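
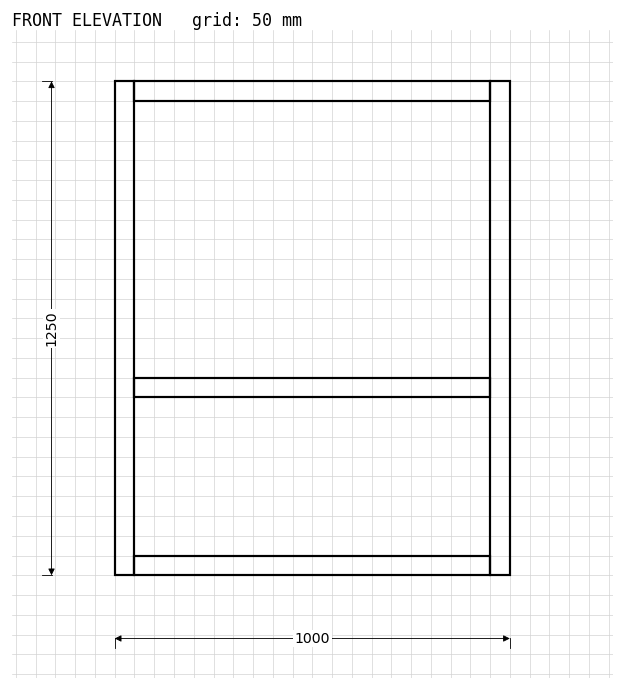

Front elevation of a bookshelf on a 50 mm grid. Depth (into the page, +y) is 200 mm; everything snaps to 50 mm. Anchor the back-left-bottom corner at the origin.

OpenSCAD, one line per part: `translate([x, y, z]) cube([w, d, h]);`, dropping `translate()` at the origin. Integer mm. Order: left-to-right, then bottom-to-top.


cube([50, 200, 1250]);
translate([50, 0, 0]) cube([900, 200, 50]);
translate([50, 0, 450]) cube([900, 200, 50]);
translate([50, 0, 1200]) cube([900, 200, 50]);
translate([950, 0, 0]) cube([50, 200, 1250]);


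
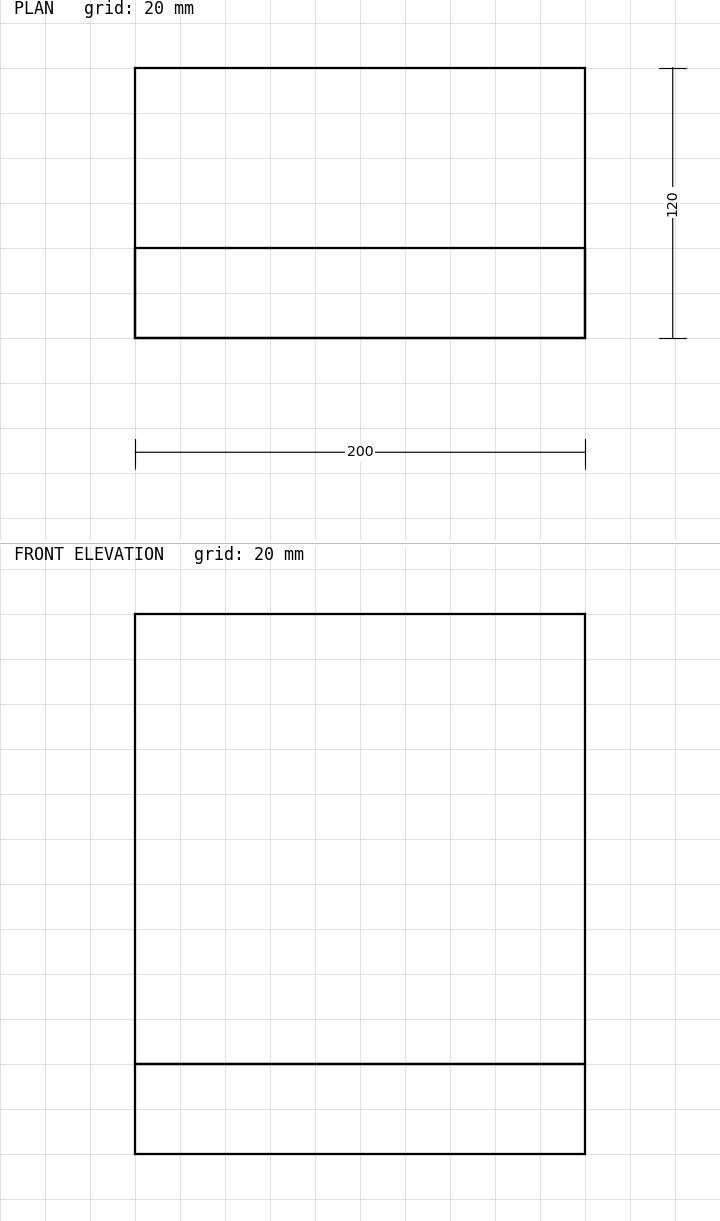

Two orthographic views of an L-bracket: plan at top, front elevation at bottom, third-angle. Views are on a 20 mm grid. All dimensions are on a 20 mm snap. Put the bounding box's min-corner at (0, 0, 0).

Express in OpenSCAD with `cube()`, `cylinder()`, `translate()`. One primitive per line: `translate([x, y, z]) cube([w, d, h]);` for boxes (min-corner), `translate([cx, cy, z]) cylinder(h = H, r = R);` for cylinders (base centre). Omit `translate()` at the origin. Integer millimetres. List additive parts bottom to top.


cube([200, 120, 40]);
translate([0, 0, 40]) cube([200, 40, 200]);


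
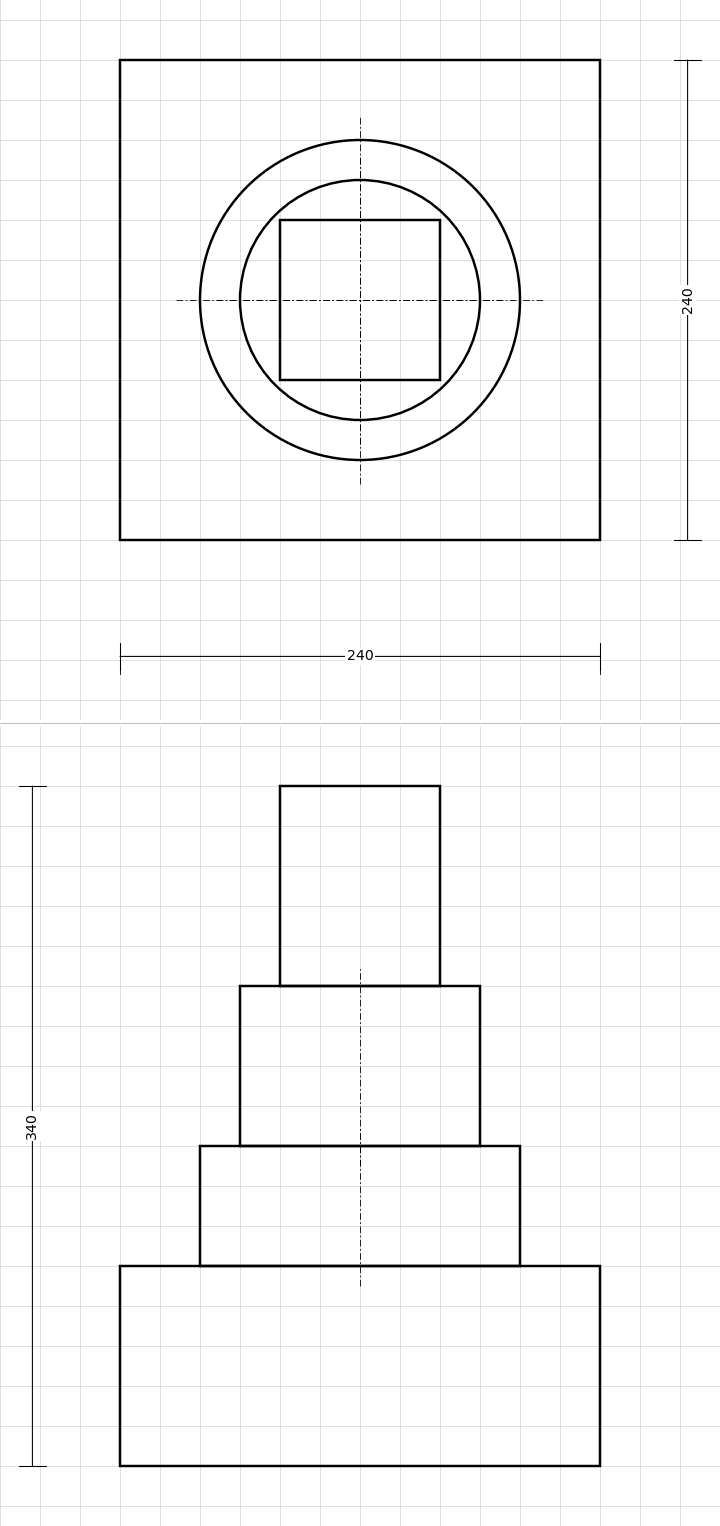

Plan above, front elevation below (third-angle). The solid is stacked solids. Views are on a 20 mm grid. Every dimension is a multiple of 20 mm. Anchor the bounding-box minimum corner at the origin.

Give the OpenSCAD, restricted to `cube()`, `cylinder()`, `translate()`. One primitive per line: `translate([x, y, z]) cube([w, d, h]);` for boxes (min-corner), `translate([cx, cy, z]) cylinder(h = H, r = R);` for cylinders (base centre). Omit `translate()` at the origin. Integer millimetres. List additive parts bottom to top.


cube([240, 240, 100]);
translate([120, 120, 100]) cylinder(h = 60, r = 80);
translate([120, 120, 160]) cylinder(h = 80, r = 60);
translate([80, 80, 240]) cube([80, 80, 100]);


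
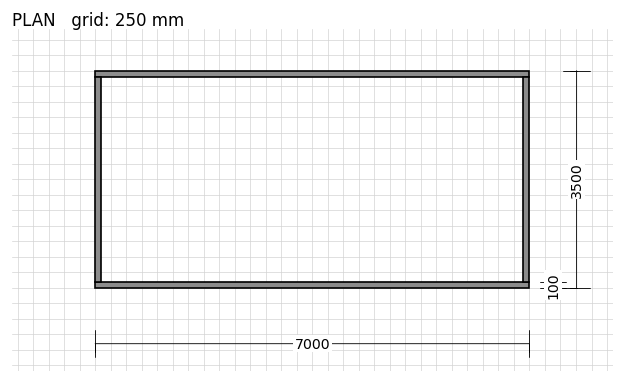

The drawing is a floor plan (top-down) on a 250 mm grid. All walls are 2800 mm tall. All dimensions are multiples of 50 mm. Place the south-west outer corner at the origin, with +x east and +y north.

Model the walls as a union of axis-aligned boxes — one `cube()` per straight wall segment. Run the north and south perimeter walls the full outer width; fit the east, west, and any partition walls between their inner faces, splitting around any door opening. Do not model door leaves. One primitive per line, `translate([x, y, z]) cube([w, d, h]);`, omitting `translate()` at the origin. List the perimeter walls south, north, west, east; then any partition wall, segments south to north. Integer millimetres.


cube([7000, 100, 2800]);
translate([0, 3400, 0]) cube([7000, 100, 2800]);
translate([0, 100, 0]) cube([100, 3300, 2800]);
translate([6900, 100, 0]) cube([100, 3300, 2800]);


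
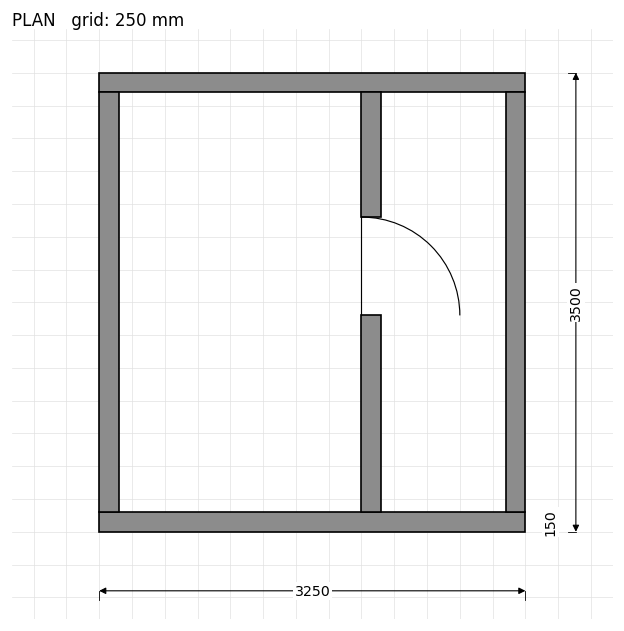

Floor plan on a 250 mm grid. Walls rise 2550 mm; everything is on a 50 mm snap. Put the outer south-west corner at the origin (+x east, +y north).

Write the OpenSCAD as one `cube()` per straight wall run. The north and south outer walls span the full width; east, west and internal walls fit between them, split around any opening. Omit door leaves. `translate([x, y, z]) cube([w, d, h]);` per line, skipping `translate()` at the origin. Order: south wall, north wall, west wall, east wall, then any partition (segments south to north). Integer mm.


cube([3250, 150, 2550]);
translate([0, 3350, 0]) cube([3250, 150, 2550]);
translate([0, 150, 0]) cube([150, 3200, 2550]);
translate([3100, 150, 0]) cube([150, 3200, 2550]);
translate([2000, 150, 0]) cube([150, 1500, 2550]);
translate([2000, 2400, 0]) cube([150, 950, 2550]);


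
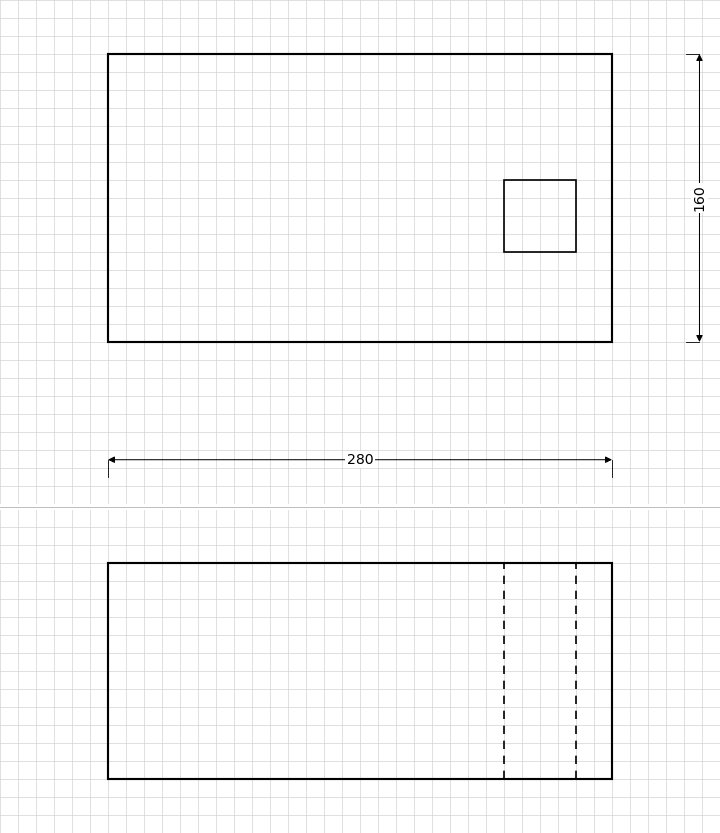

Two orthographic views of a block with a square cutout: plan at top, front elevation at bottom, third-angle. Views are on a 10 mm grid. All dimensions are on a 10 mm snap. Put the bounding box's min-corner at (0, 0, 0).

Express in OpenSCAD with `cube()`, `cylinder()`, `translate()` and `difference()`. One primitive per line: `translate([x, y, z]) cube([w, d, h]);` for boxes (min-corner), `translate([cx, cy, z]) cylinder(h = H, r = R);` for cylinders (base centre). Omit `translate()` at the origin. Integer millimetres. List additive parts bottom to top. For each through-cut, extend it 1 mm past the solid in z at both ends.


difference() {
  cube([280, 160, 120]);
  translate([220, 50, -1]) cube([40, 40, 122]);
}


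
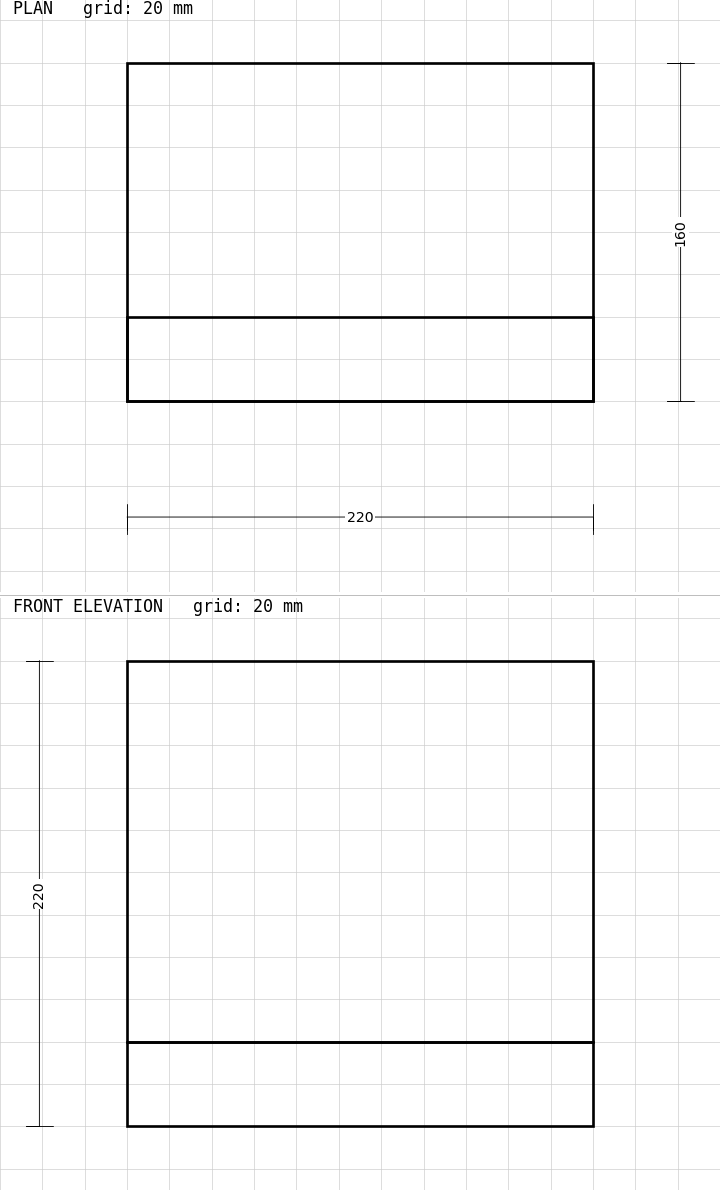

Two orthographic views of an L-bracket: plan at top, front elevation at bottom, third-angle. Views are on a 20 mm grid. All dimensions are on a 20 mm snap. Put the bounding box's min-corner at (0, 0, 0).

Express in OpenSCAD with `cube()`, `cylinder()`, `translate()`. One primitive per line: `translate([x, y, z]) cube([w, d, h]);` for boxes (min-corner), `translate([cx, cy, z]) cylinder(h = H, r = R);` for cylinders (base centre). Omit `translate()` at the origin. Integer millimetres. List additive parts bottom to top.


cube([220, 160, 40]);
translate([0, 0, 40]) cube([220, 40, 180]);


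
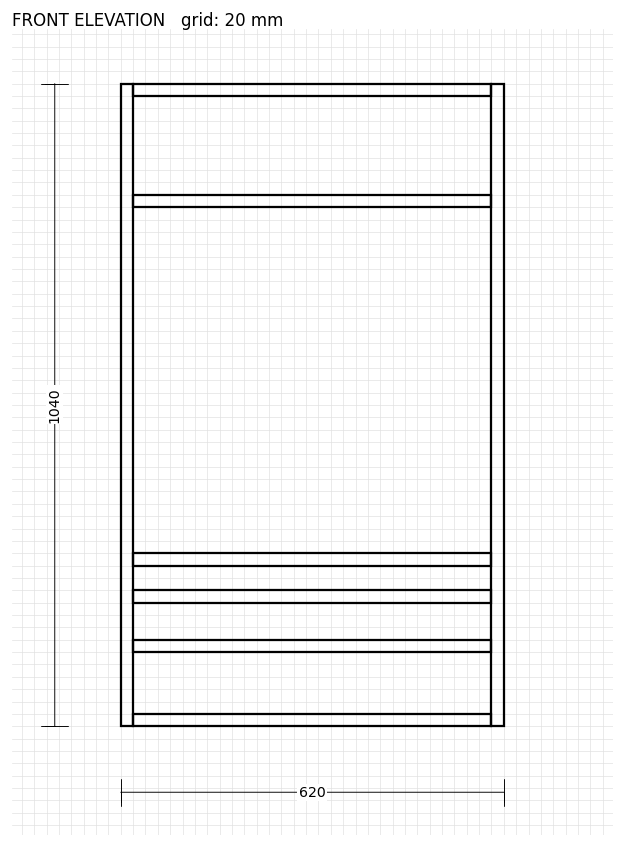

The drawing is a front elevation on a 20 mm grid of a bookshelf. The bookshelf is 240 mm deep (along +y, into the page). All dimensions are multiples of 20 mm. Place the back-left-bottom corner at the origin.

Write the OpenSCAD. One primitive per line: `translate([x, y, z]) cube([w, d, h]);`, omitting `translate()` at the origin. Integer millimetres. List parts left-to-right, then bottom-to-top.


cube([20, 240, 1040]);
translate([20, 0, 0]) cube([580, 240, 20]);
translate([20, 0, 120]) cube([580, 240, 20]);
translate([20, 0, 200]) cube([580, 240, 20]);
translate([20, 0, 260]) cube([580, 240, 20]);
translate([20, 0, 840]) cube([580, 240, 20]);
translate([20, 0, 1020]) cube([580, 240, 20]);
translate([600, 0, 0]) cube([20, 240, 1040]);


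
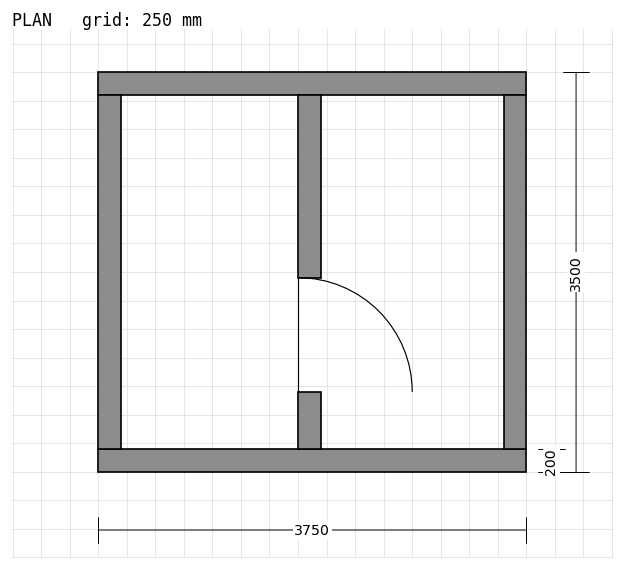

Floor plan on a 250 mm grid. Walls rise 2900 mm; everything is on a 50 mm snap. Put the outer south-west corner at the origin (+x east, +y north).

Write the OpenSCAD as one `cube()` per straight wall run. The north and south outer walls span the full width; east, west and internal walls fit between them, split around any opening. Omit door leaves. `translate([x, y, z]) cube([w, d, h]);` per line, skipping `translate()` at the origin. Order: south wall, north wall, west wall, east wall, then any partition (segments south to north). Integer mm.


cube([3750, 200, 2900]);
translate([0, 3300, 0]) cube([3750, 200, 2900]);
translate([0, 200, 0]) cube([200, 3100, 2900]);
translate([3550, 200, 0]) cube([200, 3100, 2900]);
translate([1750, 200, 0]) cube([200, 500, 2900]);
translate([1750, 1700, 0]) cube([200, 1600, 2900]);


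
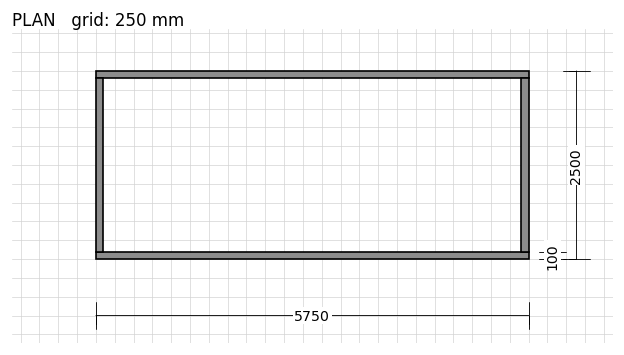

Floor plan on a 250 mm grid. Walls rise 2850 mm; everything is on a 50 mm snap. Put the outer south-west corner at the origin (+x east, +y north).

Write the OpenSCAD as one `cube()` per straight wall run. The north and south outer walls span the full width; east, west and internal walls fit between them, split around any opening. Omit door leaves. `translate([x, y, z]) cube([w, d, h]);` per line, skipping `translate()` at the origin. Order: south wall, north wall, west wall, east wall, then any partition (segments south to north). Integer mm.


cube([5750, 100, 2850]);
translate([0, 2400, 0]) cube([5750, 100, 2850]);
translate([0, 100, 0]) cube([100, 2300, 2850]);
translate([5650, 100, 0]) cube([100, 2300, 2850]);


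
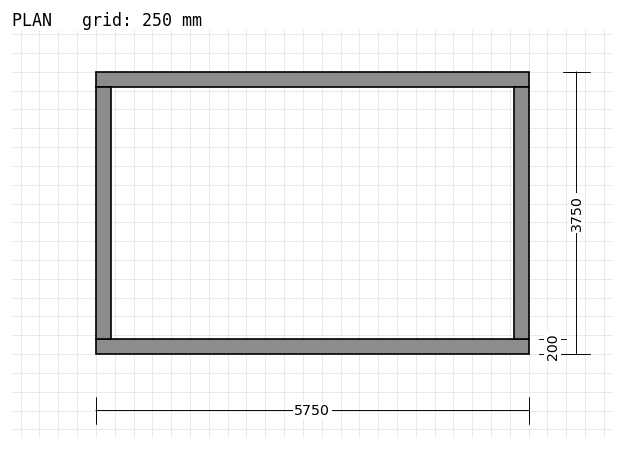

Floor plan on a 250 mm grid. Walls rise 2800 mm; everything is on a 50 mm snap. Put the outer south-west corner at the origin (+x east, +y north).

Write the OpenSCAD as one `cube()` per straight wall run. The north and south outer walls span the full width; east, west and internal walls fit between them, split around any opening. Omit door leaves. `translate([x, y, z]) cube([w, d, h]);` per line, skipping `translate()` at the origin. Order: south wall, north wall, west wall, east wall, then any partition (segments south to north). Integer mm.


cube([5750, 200, 2800]);
translate([0, 3550, 0]) cube([5750, 200, 2800]);
translate([0, 200, 0]) cube([200, 3350, 2800]);
translate([5550, 200, 0]) cube([200, 3350, 2800]);


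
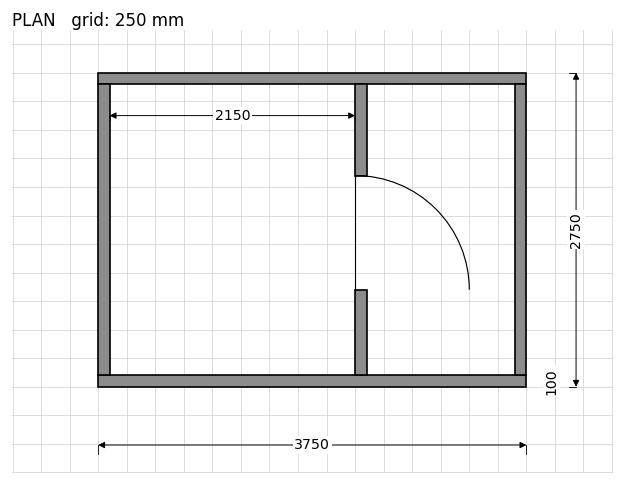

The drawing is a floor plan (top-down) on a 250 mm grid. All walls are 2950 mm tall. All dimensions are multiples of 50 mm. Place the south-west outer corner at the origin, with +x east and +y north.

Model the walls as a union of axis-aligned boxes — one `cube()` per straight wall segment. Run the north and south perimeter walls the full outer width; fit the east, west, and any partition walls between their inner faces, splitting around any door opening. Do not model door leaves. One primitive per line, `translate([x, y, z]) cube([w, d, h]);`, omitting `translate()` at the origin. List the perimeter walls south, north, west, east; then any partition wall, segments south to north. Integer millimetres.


cube([3750, 100, 2950]);
translate([0, 2650, 0]) cube([3750, 100, 2950]);
translate([0, 100, 0]) cube([100, 2550, 2950]);
translate([3650, 100, 0]) cube([100, 2550, 2950]);
translate([2250, 100, 0]) cube([100, 750, 2950]);
translate([2250, 1850, 0]) cube([100, 800, 2950]);


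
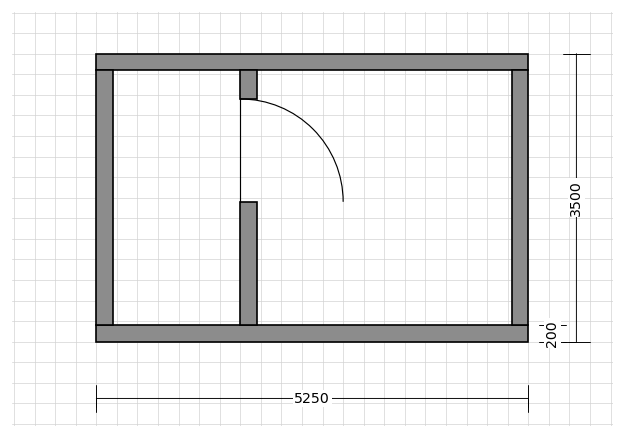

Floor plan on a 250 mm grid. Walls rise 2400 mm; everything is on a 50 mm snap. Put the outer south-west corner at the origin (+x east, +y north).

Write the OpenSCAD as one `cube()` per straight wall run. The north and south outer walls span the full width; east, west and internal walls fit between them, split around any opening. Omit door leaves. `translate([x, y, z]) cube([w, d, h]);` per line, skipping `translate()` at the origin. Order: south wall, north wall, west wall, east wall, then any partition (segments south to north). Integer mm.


cube([5250, 200, 2400]);
translate([0, 3300, 0]) cube([5250, 200, 2400]);
translate([0, 200, 0]) cube([200, 3100, 2400]);
translate([5050, 200, 0]) cube([200, 3100, 2400]);
translate([1750, 200, 0]) cube([200, 1500, 2400]);
translate([1750, 2950, 0]) cube([200, 350, 2400]);


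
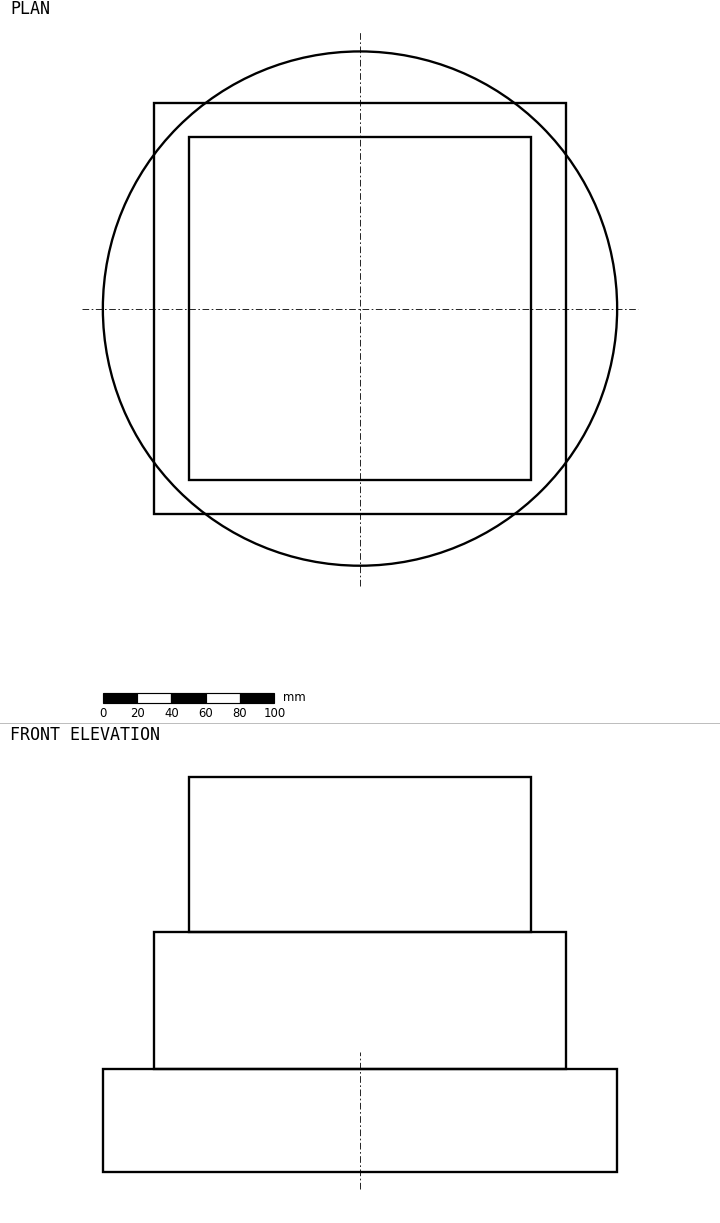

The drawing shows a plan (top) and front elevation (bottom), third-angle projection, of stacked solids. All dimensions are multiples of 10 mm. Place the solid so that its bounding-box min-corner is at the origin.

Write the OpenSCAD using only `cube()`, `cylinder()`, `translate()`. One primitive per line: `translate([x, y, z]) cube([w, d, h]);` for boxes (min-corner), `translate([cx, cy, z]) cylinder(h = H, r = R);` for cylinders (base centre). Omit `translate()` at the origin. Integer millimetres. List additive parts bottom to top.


translate([150, 150, 0]) cylinder(h = 60, r = 150);
translate([30, 30, 60]) cube([240, 240, 80]);
translate([50, 50, 140]) cube([200, 200, 90]);


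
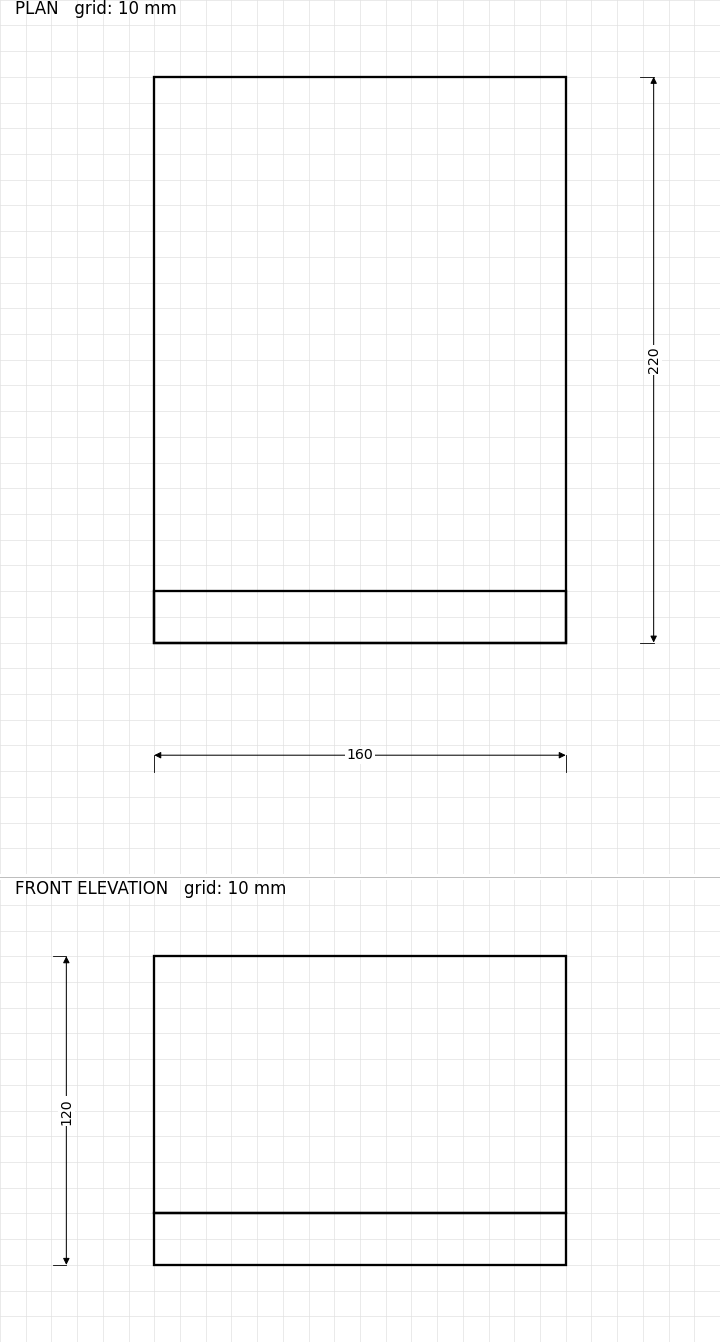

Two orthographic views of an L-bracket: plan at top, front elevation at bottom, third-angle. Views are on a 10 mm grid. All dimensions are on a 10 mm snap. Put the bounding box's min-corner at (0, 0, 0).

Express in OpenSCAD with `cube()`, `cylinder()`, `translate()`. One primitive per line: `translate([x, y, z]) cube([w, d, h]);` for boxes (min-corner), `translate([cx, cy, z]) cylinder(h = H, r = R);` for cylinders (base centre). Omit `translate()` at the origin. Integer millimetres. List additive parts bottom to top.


cube([160, 220, 20]);
translate([0, 0, 20]) cube([160, 20, 100]);


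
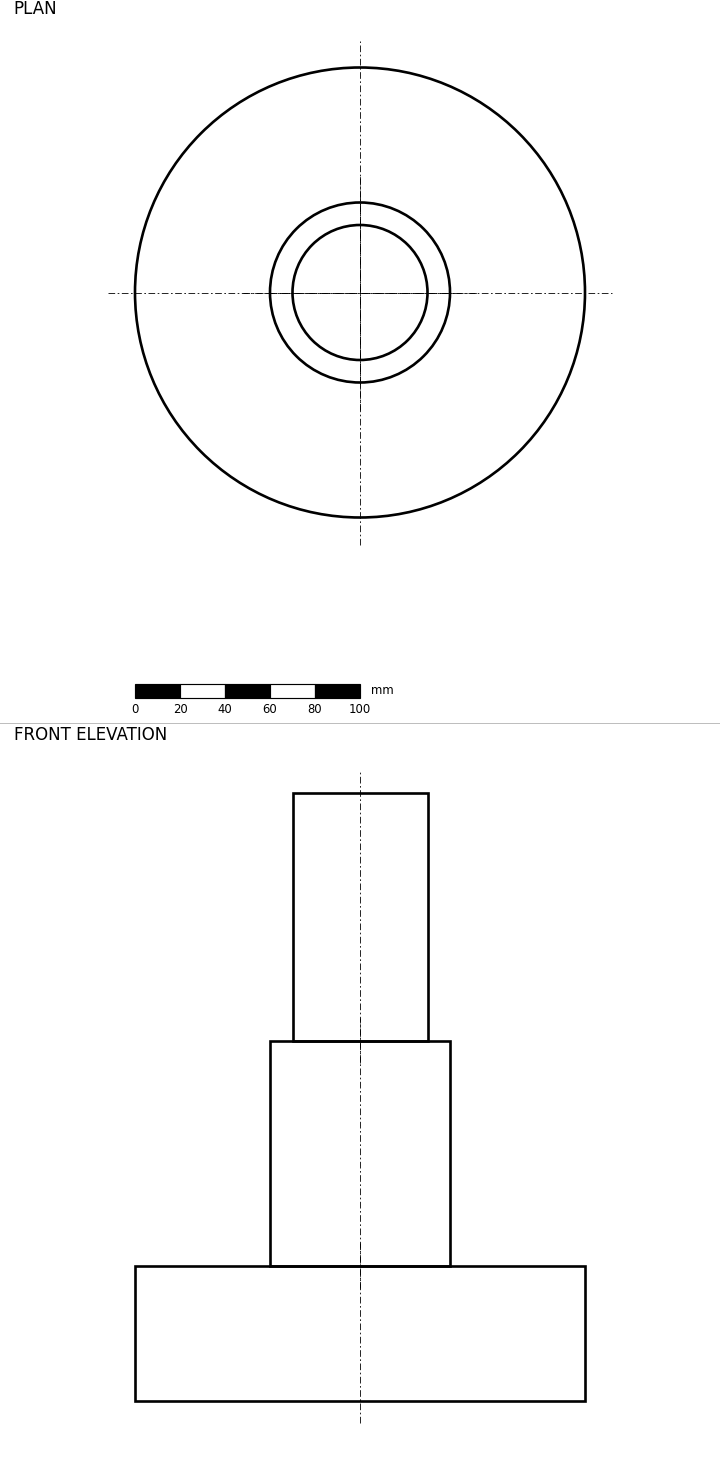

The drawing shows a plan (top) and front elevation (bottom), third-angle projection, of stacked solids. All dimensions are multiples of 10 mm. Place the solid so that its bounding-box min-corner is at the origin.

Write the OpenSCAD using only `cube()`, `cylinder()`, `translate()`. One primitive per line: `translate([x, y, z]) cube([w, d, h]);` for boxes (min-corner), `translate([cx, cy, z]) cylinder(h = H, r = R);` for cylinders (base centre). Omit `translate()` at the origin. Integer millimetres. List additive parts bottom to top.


translate([100, 100, 0]) cylinder(h = 60, r = 100);
translate([100, 100, 60]) cylinder(h = 100, r = 40);
translate([100, 100, 160]) cylinder(h = 110, r = 30);


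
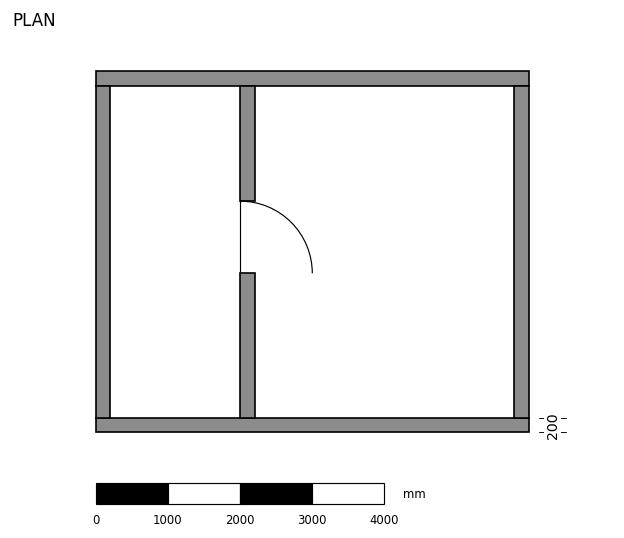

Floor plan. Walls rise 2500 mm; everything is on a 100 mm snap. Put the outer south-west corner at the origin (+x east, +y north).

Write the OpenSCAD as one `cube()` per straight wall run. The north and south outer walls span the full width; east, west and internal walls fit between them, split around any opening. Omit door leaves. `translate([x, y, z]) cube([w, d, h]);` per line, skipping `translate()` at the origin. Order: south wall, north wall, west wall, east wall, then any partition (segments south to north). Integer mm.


cube([6000, 200, 2500]);
translate([0, 4800, 0]) cube([6000, 200, 2500]);
translate([0, 200, 0]) cube([200, 4600, 2500]);
translate([5800, 200, 0]) cube([200, 4600, 2500]);
translate([2000, 200, 0]) cube([200, 2000, 2500]);
translate([2000, 3200, 0]) cube([200, 1600, 2500]);


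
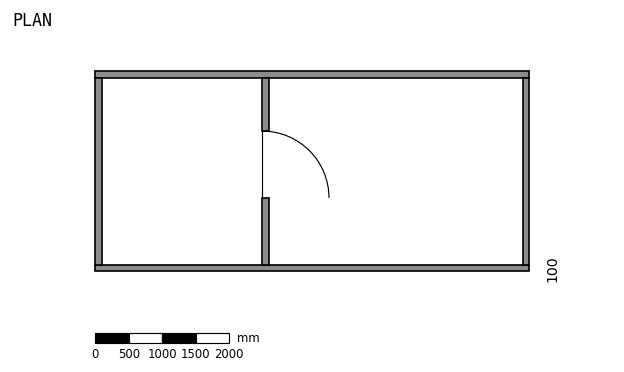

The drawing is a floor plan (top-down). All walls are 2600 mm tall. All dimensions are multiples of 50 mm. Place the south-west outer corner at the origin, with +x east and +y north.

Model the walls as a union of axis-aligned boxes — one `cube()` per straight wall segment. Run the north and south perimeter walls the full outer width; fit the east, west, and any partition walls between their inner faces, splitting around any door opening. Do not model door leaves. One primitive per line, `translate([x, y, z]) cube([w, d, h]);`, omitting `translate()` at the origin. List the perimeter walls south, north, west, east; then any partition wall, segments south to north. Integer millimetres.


cube([6500, 100, 2600]);
translate([0, 2900, 0]) cube([6500, 100, 2600]);
translate([0, 100, 0]) cube([100, 2800, 2600]);
translate([6400, 100, 0]) cube([100, 2800, 2600]);
translate([2500, 100, 0]) cube([100, 1000, 2600]);
translate([2500, 2100, 0]) cube([100, 800, 2600]);


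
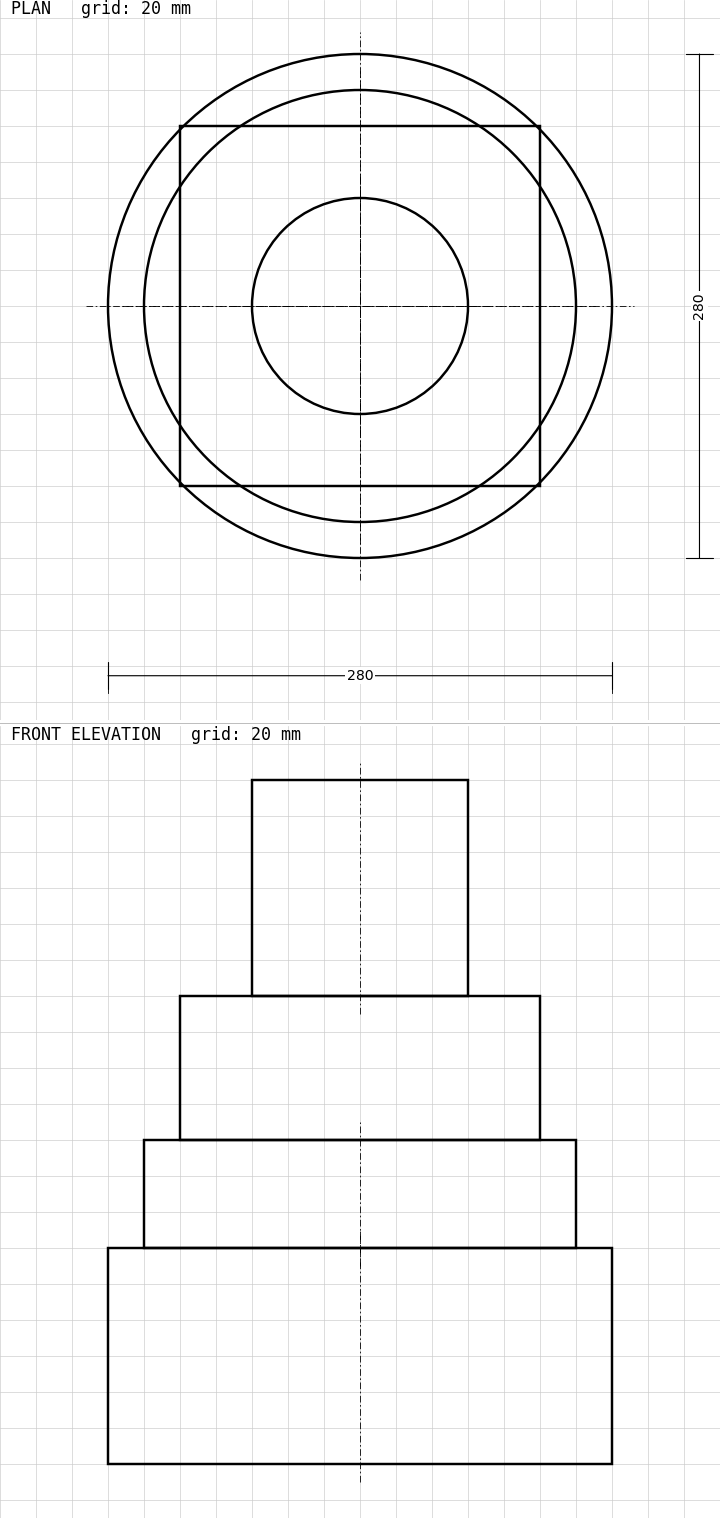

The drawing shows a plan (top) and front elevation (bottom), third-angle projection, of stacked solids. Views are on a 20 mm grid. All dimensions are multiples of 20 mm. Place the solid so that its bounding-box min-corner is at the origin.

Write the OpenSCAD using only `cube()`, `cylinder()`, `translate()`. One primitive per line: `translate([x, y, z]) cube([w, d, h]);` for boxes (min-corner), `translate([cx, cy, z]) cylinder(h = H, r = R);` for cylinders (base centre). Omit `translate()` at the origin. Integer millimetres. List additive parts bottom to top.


translate([140, 140, 0]) cylinder(h = 120, r = 140);
translate([140, 140, 120]) cylinder(h = 60, r = 120);
translate([40, 40, 180]) cube([200, 200, 80]);
translate([140, 140, 260]) cylinder(h = 120, r = 60);


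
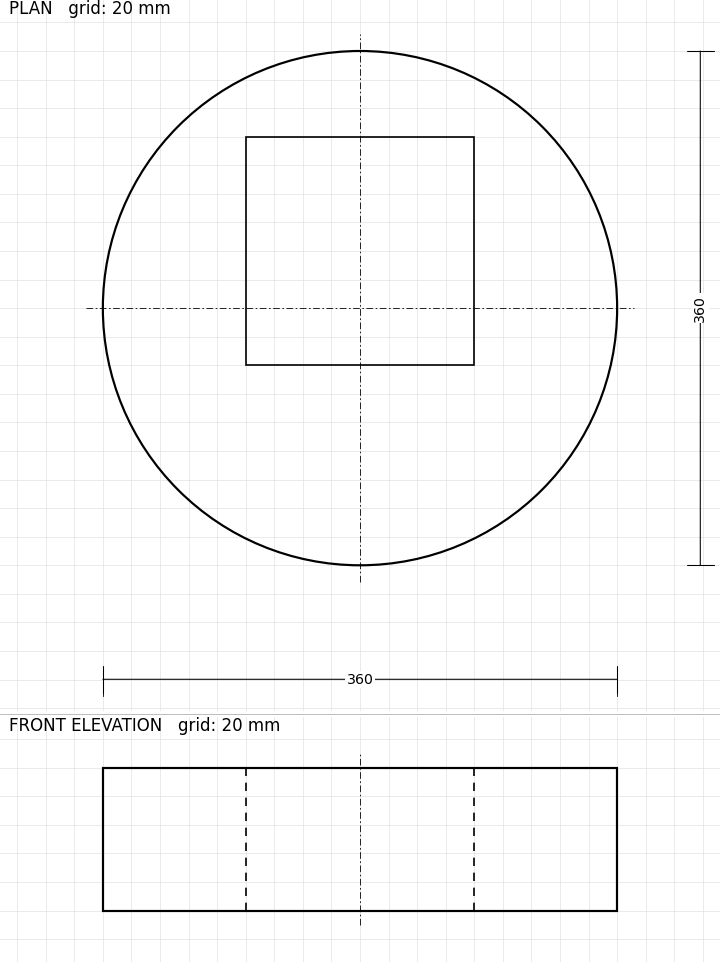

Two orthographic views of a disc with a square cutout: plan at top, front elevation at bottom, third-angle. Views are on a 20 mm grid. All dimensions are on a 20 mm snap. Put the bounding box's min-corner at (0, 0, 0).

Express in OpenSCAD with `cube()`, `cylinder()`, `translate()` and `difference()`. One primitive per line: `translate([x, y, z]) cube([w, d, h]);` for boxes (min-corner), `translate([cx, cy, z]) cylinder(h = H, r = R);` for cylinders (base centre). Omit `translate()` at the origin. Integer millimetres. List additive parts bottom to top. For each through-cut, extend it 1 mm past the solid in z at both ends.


difference() {
  translate([180, 180, 0]) cylinder(h = 100, r = 180);
  translate([100, 140, -1]) cube([160, 160, 102]);
}


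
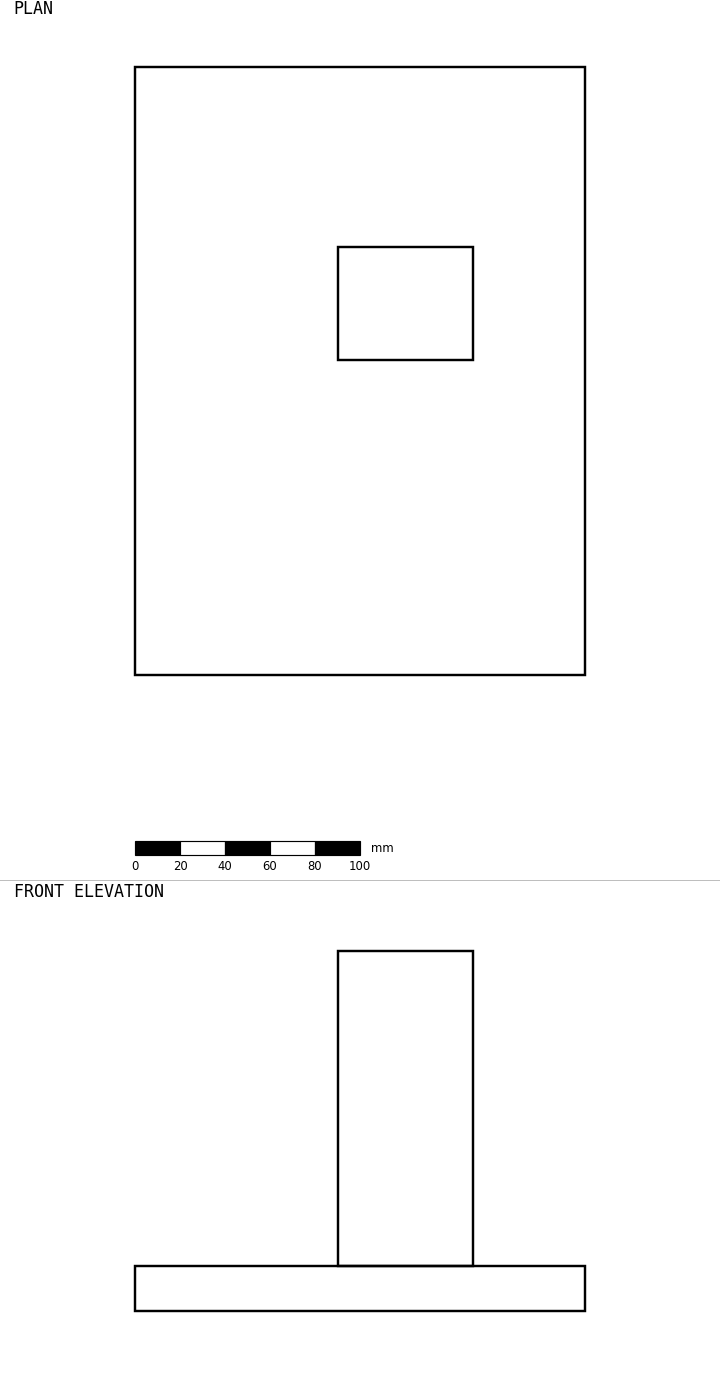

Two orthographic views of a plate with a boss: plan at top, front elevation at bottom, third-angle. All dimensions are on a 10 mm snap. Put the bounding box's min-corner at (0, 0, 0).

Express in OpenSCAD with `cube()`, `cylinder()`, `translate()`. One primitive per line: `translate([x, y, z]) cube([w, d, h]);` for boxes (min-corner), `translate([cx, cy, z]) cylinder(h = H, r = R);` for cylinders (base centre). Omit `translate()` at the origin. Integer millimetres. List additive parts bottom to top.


cube([200, 270, 20]);
translate([90, 140, 20]) cube([60, 50, 140]);


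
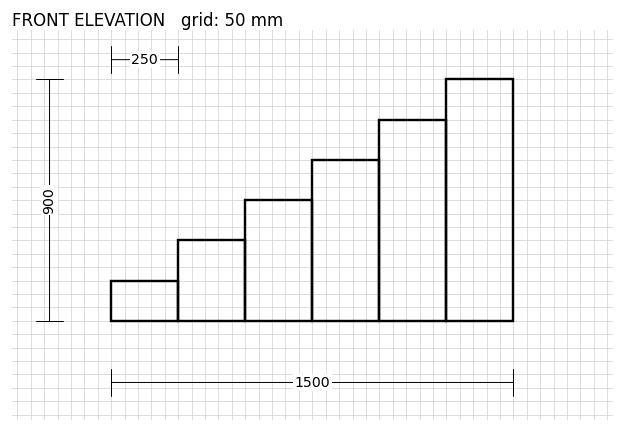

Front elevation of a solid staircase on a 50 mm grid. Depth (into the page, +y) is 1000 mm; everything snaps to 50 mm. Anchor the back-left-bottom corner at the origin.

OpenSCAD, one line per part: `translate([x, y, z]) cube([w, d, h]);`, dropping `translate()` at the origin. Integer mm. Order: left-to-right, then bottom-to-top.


cube([250, 1000, 150]);
translate([250, 0, 0]) cube([250, 1000, 300]);
translate([500, 0, 0]) cube([250, 1000, 450]);
translate([750, 0, 0]) cube([250, 1000, 600]);
translate([1000, 0, 0]) cube([250, 1000, 750]);
translate([1250, 0, 0]) cube([250, 1000, 900]);


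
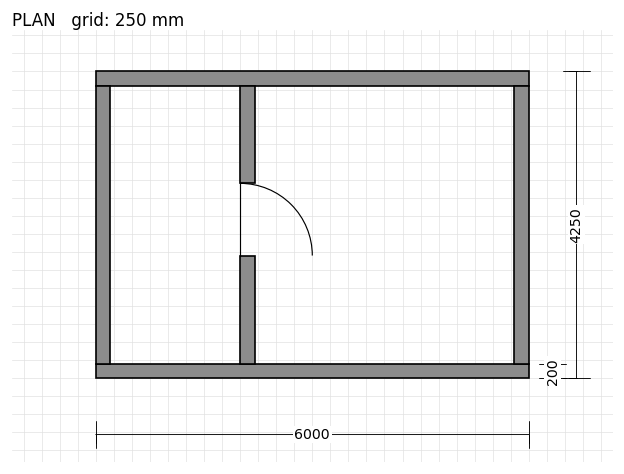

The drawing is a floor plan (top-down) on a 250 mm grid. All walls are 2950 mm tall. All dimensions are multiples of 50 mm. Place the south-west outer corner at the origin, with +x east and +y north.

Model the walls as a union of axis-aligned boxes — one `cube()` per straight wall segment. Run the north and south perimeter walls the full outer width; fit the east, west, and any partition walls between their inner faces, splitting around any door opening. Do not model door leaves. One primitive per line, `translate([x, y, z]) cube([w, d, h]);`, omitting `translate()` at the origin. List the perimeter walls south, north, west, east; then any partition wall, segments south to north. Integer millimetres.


cube([6000, 200, 2950]);
translate([0, 4050, 0]) cube([6000, 200, 2950]);
translate([0, 200, 0]) cube([200, 3850, 2950]);
translate([5800, 200, 0]) cube([200, 3850, 2950]);
translate([2000, 200, 0]) cube([200, 1500, 2950]);
translate([2000, 2700, 0]) cube([200, 1350, 2950]);


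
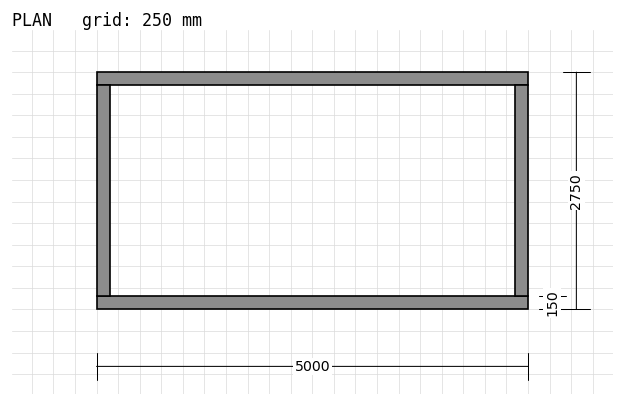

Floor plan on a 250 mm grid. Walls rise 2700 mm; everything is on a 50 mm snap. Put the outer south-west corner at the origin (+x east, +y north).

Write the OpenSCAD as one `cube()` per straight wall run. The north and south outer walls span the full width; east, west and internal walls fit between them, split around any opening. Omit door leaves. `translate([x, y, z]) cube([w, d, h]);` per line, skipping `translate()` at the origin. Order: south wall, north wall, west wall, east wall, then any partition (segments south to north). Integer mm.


cube([5000, 150, 2700]);
translate([0, 2600, 0]) cube([5000, 150, 2700]);
translate([0, 150, 0]) cube([150, 2450, 2700]);
translate([4850, 150, 0]) cube([150, 2450, 2700]);


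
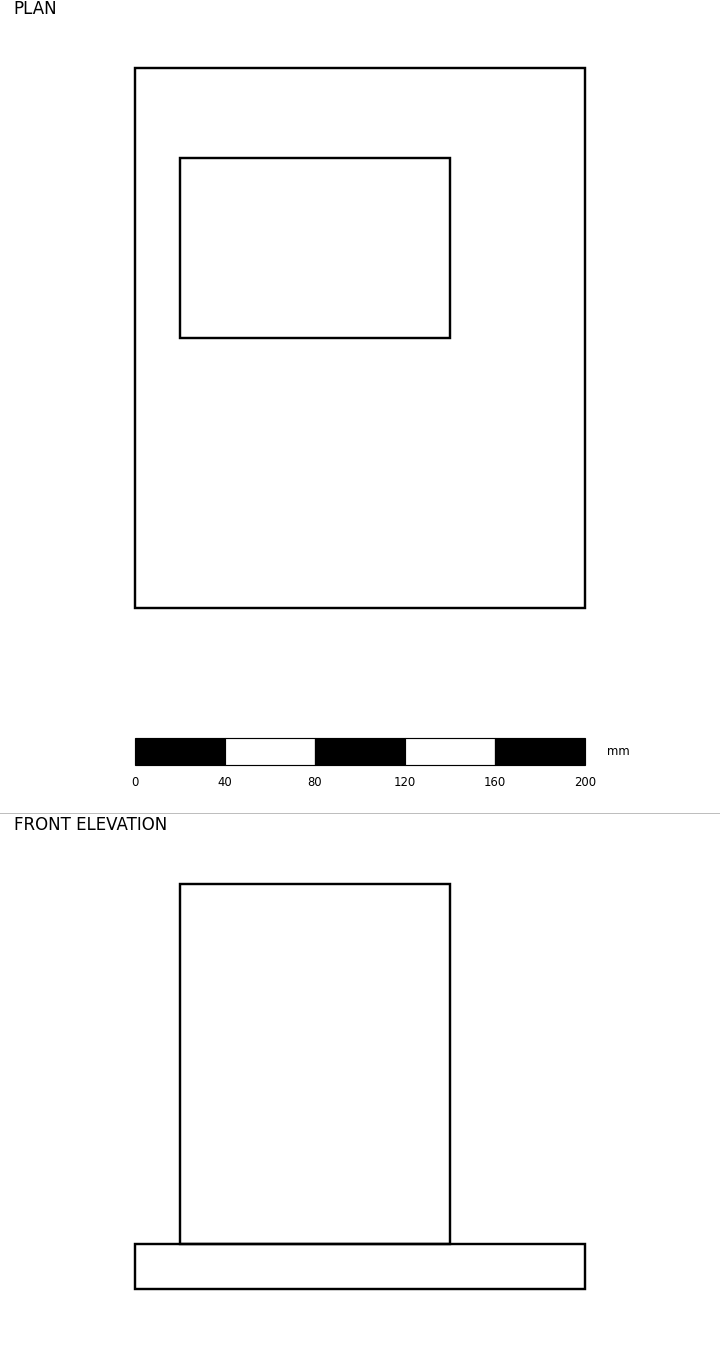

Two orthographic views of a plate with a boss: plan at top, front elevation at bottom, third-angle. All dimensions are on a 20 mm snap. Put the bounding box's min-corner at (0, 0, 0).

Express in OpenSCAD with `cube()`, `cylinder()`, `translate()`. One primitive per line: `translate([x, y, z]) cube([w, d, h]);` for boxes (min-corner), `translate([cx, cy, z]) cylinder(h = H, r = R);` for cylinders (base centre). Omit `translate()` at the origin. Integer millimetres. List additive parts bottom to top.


cube([200, 240, 20]);
translate([20, 120, 20]) cube([120, 80, 160]);


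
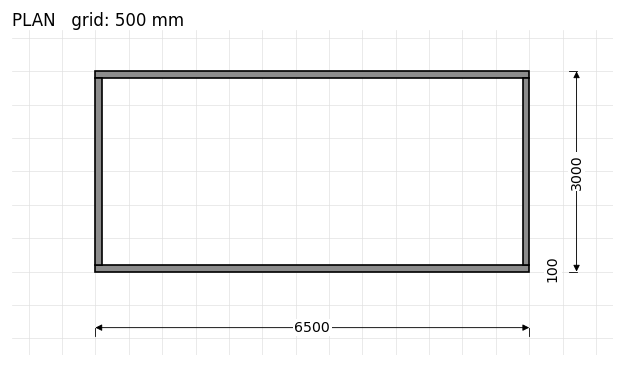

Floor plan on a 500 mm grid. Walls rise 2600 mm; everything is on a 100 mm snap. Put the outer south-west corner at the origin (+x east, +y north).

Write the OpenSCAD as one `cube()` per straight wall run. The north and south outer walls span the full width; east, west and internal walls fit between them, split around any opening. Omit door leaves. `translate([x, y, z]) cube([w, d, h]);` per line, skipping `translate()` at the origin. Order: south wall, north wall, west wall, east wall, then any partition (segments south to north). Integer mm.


cube([6500, 100, 2600]);
translate([0, 2900, 0]) cube([6500, 100, 2600]);
translate([0, 100, 0]) cube([100, 2800, 2600]);
translate([6400, 100, 0]) cube([100, 2800, 2600]);


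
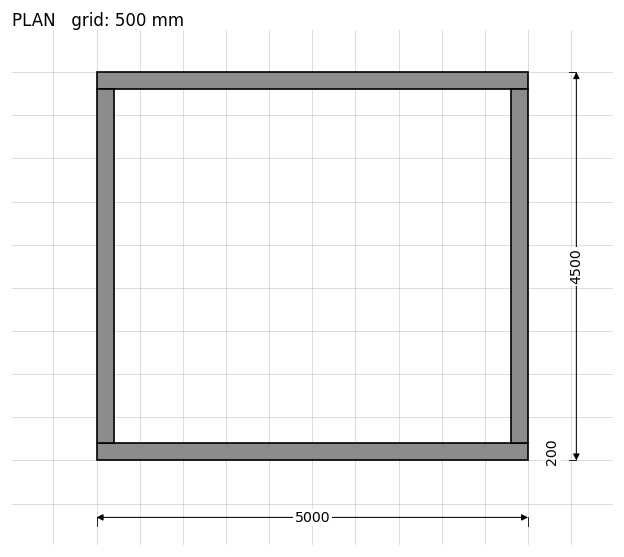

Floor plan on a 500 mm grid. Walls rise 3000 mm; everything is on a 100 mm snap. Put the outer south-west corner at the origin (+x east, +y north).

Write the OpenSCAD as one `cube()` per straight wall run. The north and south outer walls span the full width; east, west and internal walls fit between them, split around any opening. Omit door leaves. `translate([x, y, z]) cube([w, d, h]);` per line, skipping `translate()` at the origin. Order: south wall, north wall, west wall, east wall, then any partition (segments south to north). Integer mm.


cube([5000, 200, 3000]);
translate([0, 4300, 0]) cube([5000, 200, 3000]);
translate([0, 200, 0]) cube([200, 4100, 3000]);
translate([4800, 200, 0]) cube([200, 4100, 3000]);


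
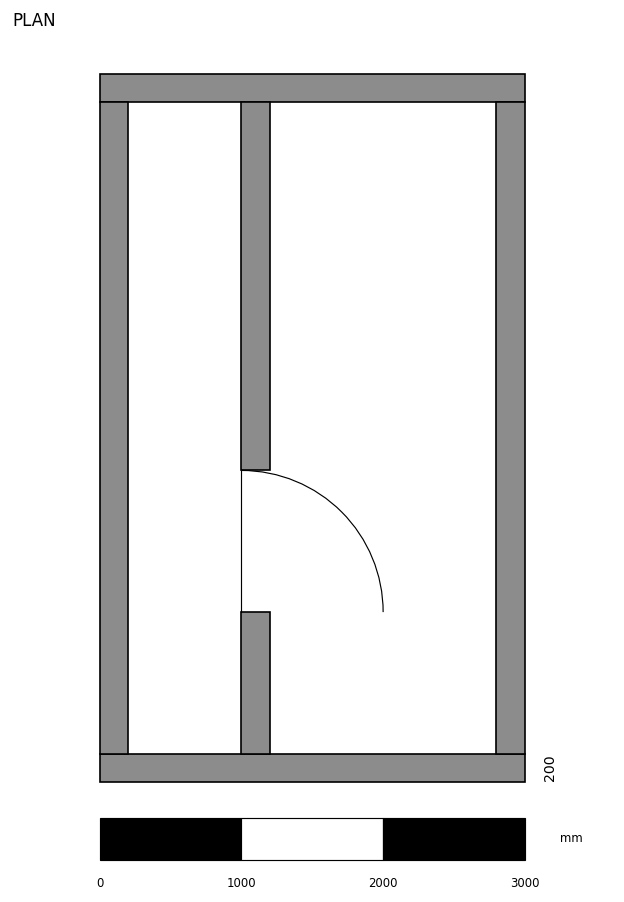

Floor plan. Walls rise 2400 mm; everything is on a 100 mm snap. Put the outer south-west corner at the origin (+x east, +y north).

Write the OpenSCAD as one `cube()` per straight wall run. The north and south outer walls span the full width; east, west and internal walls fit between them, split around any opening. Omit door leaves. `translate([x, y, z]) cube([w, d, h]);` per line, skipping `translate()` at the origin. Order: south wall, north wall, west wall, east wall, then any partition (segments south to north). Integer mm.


cube([3000, 200, 2400]);
translate([0, 4800, 0]) cube([3000, 200, 2400]);
translate([0, 200, 0]) cube([200, 4600, 2400]);
translate([2800, 200, 0]) cube([200, 4600, 2400]);
translate([1000, 200, 0]) cube([200, 1000, 2400]);
translate([1000, 2200, 0]) cube([200, 2600, 2400]);


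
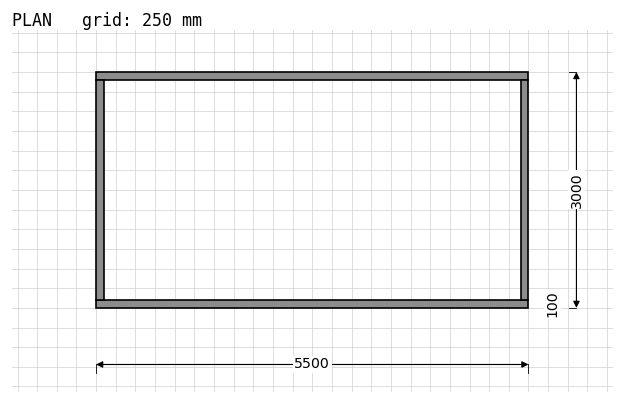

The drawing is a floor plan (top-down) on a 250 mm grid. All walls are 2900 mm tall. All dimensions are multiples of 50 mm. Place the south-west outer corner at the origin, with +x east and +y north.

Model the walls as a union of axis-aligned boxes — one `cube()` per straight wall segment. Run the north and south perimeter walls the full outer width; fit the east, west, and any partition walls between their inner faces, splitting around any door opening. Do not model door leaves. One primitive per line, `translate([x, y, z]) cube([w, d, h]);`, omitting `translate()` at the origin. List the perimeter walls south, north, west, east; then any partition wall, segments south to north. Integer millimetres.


cube([5500, 100, 2900]);
translate([0, 2900, 0]) cube([5500, 100, 2900]);
translate([0, 100, 0]) cube([100, 2800, 2900]);
translate([5400, 100, 0]) cube([100, 2800, 2900]);


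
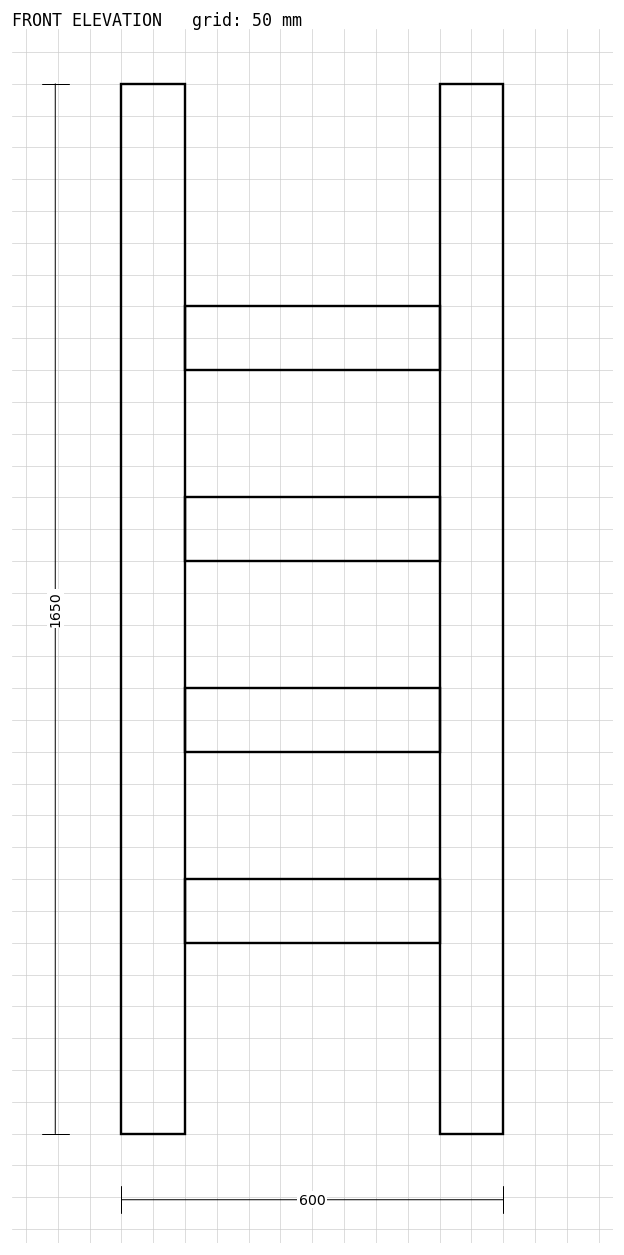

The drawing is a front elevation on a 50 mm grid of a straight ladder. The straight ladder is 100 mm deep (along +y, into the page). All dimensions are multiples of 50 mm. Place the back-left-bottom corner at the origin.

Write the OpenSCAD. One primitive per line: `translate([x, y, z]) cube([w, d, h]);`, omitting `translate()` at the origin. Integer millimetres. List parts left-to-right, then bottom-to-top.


cube([100, 100, 1650]);
translate([100, 0, 300]) cube([400, 100, 100]);
translate([100, 0, 600]) cube([400, 100, 100]);
translate([100, 0, 900]) cube([400, 100, 100]);
translate([100, 0, 1200]) cube([400, 100, 100]);
translate([500, 0, 0]) cube([100, 100, 1650]);


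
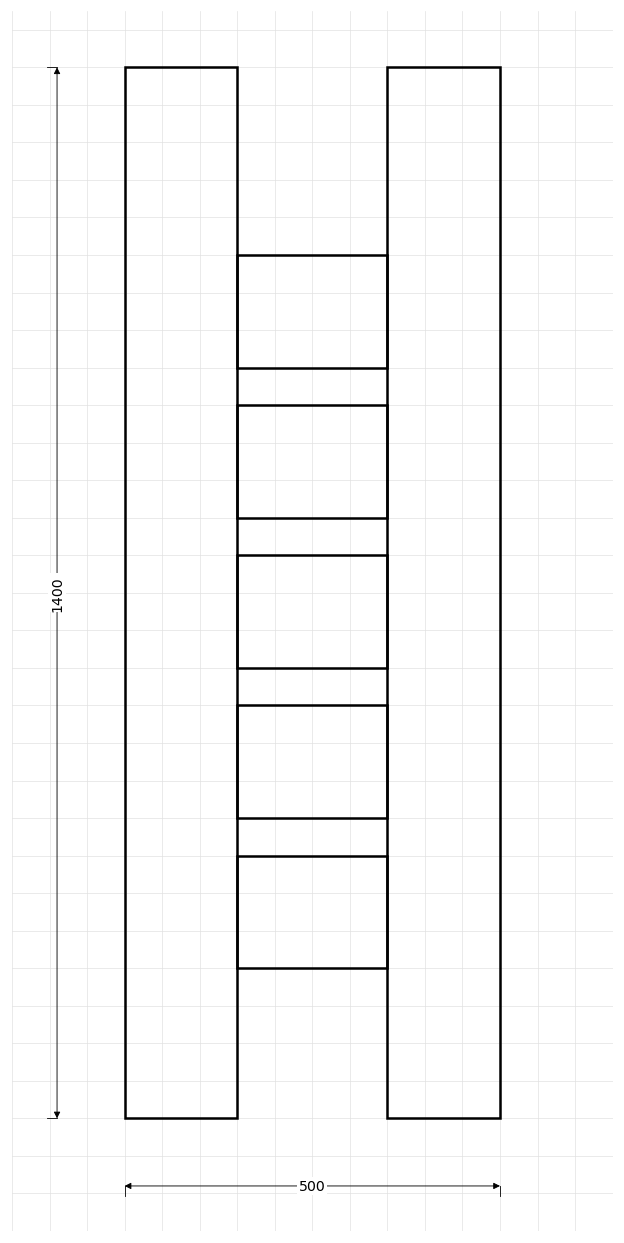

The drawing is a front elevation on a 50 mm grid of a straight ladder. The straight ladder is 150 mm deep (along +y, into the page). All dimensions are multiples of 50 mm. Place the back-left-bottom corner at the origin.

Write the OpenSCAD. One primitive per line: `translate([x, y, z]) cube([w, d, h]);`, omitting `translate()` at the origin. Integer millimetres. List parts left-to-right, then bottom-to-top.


cube([150, 150, 1400]);
translate([150, 0, 200]) cube([200, 150, 150]);
translate([150, 0, 400]) cube([200, 150, 150]);
translate([150, 0, 600]) cube([200, 150, 150]);
translate([150, 0, 800]) cube([200, 150, 150]);
translate([150, 0, 1000]) cube([200, 150, 150]);
translate([350, 0, 0]) cube([150, 150, 1400]);


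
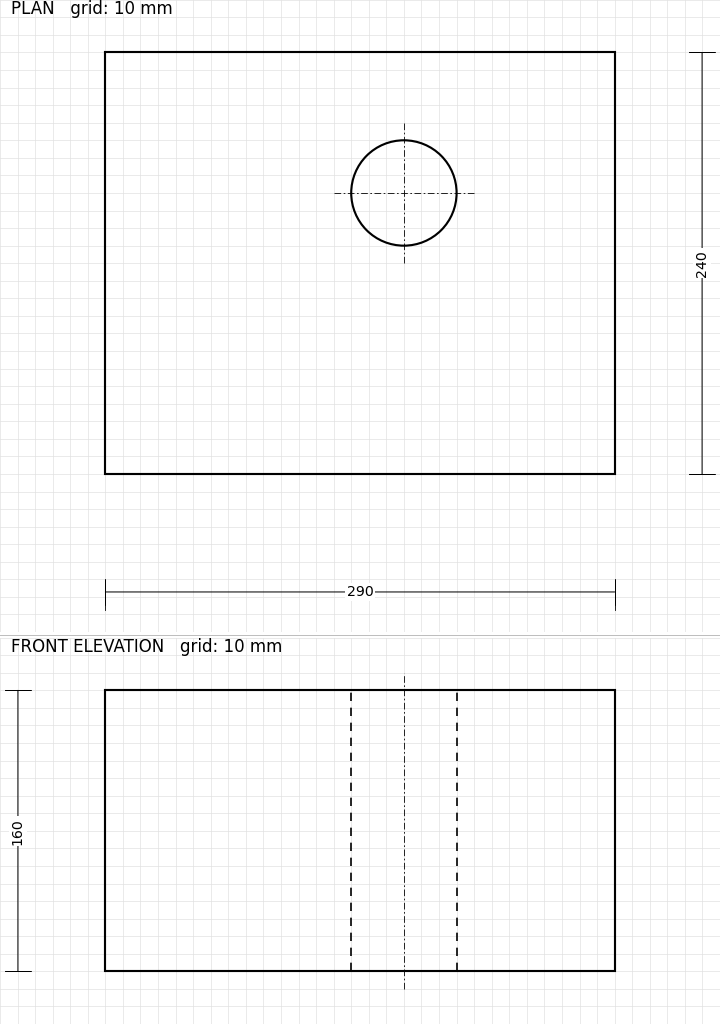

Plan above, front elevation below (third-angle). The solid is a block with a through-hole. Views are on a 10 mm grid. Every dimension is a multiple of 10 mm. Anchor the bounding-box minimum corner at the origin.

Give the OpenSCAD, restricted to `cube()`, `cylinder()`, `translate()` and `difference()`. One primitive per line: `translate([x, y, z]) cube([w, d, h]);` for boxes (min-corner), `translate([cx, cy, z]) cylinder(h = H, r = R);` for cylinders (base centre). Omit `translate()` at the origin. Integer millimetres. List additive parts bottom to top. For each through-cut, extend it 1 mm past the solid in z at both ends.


difference() {
  cube([290, 240, 160]);
  translate([170, 160, -1]) cylinder(h = 162, r = 30);
}


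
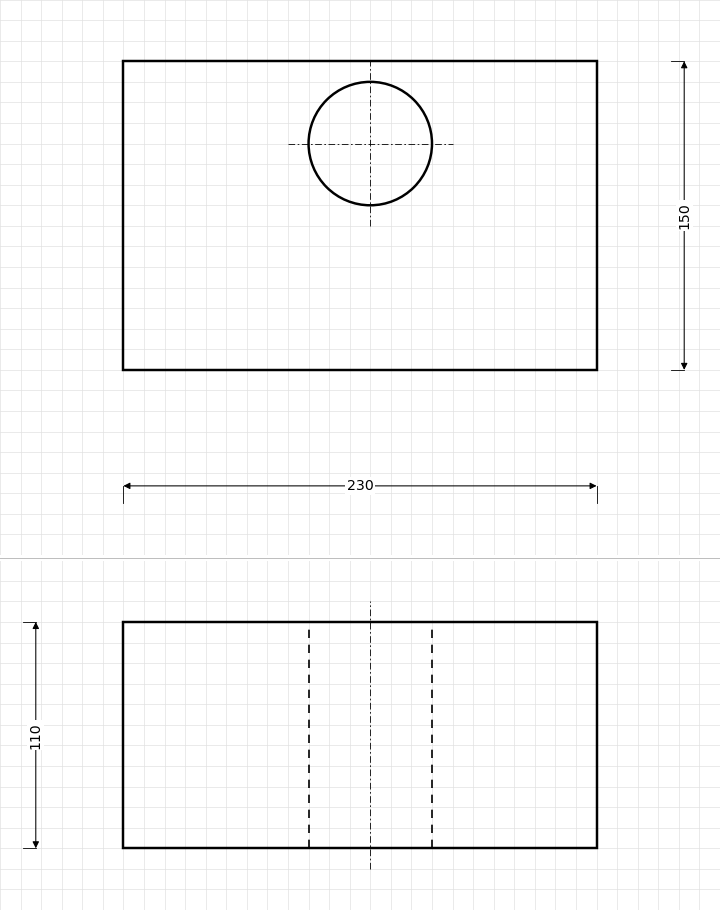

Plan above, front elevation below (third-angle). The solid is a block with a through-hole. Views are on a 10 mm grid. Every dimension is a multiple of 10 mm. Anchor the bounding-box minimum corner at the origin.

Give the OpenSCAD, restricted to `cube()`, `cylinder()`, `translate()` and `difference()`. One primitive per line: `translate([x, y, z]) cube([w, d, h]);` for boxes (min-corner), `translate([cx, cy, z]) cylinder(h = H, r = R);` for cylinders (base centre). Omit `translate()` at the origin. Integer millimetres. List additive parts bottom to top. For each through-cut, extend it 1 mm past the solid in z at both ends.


difference() {
  cube([230, 150, 110]);
  translate([120, 110, -1]) cylinder(h = 112, r = 30);
}


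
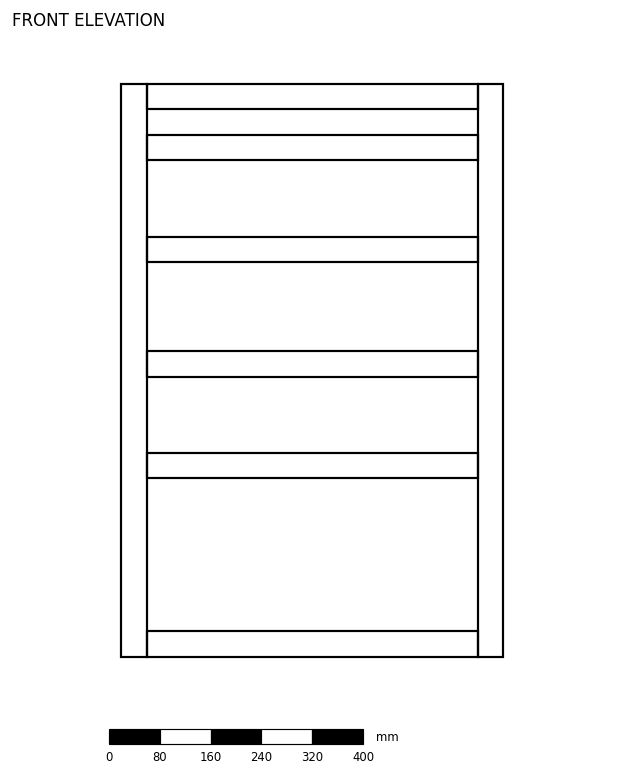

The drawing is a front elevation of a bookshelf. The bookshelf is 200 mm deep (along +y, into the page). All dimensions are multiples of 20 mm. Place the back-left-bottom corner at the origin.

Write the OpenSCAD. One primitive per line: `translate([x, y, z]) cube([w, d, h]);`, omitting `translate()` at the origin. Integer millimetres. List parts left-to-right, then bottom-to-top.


cube([40, 200, 900]);
translate([40, 0, 0]) cube([520, 200, 40]);
translate([40, 0, 280]) cube([520, 200, 40]);
translate([40, 0, 440]) cube([520, 200, 40]);
translate([40, 0, 620]) cube([520, 200, 40]);
translate([40, 0, 780]) cube([520, 200, 40]);
translate([40, 0, 860]) cube([520, 200, 40]);
translate([560, 0, 0]) cube([40, 200, 900]);


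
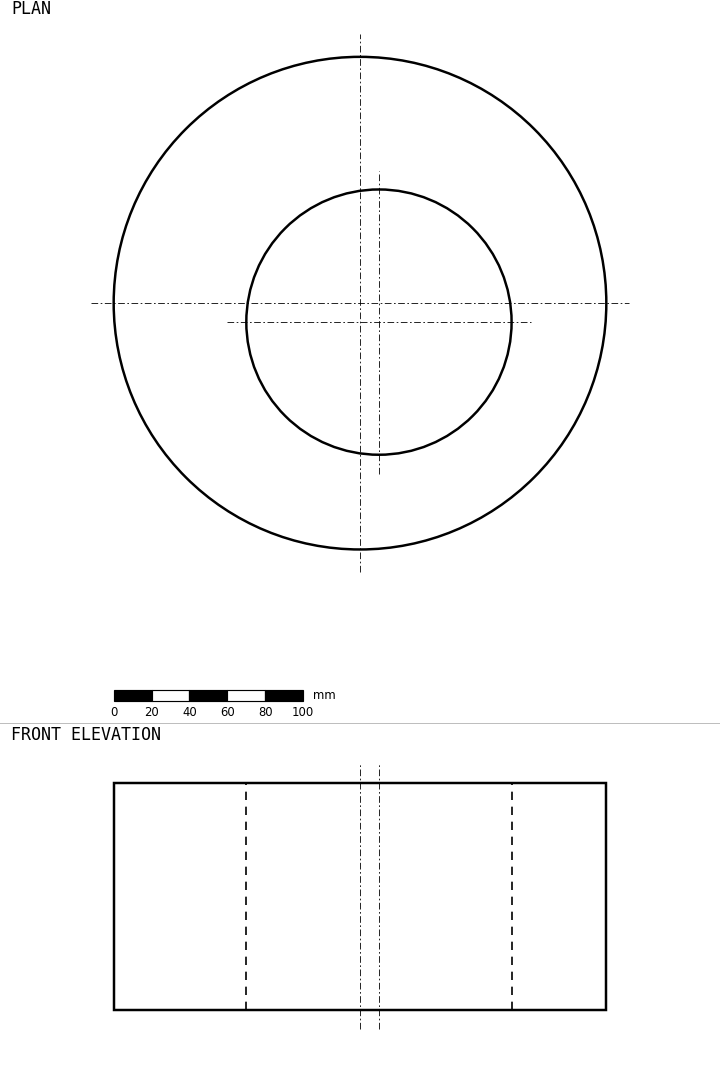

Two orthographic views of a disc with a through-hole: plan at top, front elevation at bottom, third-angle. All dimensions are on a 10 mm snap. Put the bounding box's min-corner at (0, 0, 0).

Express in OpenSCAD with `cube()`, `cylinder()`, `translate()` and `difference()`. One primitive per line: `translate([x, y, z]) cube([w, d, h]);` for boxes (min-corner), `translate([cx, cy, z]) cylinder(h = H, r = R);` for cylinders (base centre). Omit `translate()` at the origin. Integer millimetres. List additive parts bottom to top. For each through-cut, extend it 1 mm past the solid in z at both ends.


difference() {
  translate([130, 130, 0]) cylinder(h = 120, r = 130);
  translate([140, 120, -1]) cylinder(h = 122, r = 70);
}


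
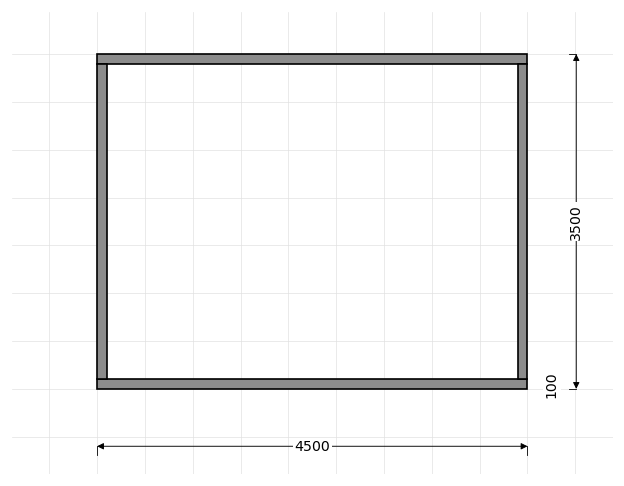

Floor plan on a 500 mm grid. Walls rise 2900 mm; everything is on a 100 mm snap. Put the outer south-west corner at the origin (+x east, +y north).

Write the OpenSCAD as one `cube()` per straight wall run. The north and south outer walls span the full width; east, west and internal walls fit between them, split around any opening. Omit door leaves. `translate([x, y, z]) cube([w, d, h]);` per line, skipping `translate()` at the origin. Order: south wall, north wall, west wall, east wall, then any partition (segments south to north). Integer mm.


cube([4500, 100, 2900]);
translate([0, 3400, 0]) cube([4500, 100, 2900]);
translate([0, 100, 0]) cube([100, 3300, 2900]);
translate([4400, 100, 0]) cube([100, 3300, 2900]);


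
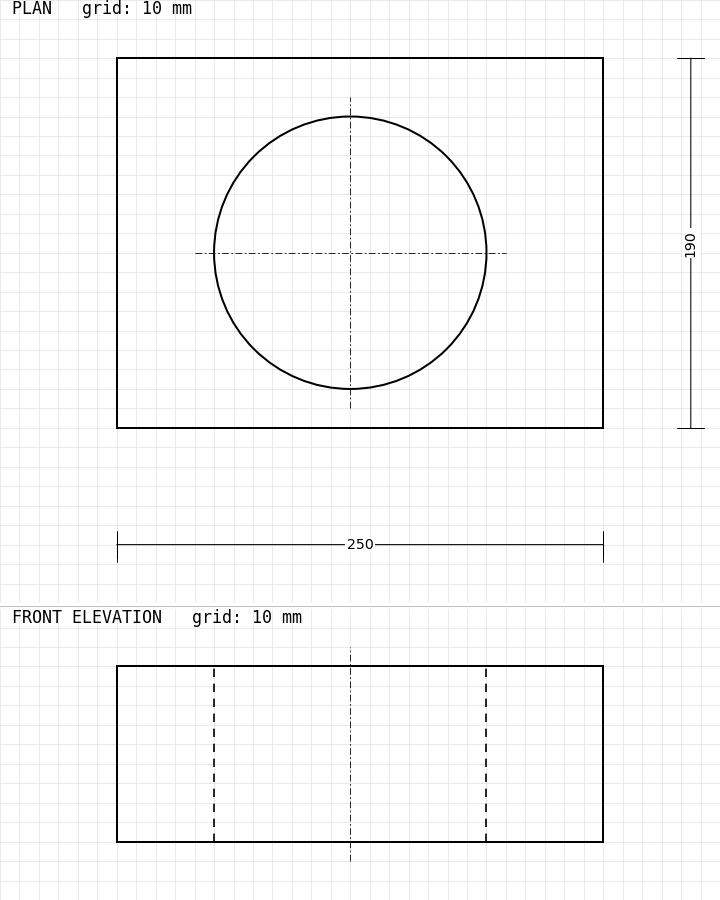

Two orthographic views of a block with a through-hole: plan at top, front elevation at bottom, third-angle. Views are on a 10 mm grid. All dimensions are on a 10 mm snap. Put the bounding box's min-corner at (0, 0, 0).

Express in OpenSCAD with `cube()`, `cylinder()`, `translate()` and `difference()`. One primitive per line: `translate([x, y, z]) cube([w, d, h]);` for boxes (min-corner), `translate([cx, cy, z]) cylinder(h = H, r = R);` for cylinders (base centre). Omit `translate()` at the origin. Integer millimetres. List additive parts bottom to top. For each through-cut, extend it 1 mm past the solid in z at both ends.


difference() {
  cube([250, 190, 90]);
  translate([120, 90, -1]) cylinder(h = 92, r = 70);
}
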